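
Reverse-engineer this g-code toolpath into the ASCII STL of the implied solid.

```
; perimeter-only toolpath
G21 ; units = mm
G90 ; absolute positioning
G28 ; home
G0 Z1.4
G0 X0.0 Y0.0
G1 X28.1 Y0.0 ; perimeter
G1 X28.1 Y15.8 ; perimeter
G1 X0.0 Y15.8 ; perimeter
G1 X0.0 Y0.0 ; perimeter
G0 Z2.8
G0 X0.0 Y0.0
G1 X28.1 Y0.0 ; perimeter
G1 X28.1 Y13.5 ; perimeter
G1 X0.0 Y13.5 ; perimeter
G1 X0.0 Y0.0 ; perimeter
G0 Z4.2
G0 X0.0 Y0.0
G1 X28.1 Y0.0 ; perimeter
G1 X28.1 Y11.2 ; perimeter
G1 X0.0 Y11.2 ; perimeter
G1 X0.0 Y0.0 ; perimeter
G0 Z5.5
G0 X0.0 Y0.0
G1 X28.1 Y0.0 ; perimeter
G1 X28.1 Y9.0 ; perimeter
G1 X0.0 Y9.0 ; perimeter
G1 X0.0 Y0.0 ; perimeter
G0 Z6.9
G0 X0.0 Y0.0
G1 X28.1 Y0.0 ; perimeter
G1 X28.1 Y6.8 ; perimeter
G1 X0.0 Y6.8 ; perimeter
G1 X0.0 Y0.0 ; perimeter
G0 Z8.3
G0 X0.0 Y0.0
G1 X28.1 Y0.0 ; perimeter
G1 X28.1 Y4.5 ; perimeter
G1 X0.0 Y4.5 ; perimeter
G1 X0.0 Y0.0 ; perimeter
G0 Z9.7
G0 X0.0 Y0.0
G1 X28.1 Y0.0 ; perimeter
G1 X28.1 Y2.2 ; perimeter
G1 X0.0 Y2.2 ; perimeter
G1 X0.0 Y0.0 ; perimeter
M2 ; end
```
solid part
  facet normal 0.0000 0.0000 -1.0000
    outer loop
      vertex 28.1 18.0 0.0
      vertex 28.1 0.0 0.0
      vertex 0.0 0.0 0.0
    endloop
  endfacet
  facet normal 0.0000 0.0000 -1.0000
    outer loop
      vertex 0.0 18.0 0.0
      vertex 28.1 18.0 0.0
      vertex 0.0 0.0 0.0
    endloop
  endfacet
  facet normal 0.0000 -1.0000 0.0000
    outer loop
      vertex 0.0 0.0 0.0
      vertex 28.1 0.0 0.0
      vertex 28.1 0.0 11.1
    endloop
  endfacet
  facet normal 0.0000 -1.0000 0.0000
    outer loop
      vertex 0.0 0.0 0.0
      vertex 28.1 0.0 11.1
      vertex 0.0 0.0 11.1
    endloop
  endfacet
  facet normal 0.0000 0.5249 0.8512
    outer loop
      vertex 0.0 0.0 11.1
      vertex 28.1 0.0 11.1
      vertex 28.1 18.0 0.0
    endloop
  endfacet
  facet normal 0.0000 0.5249 0.8512
    outer loop
      vertex 0.0 0.0 11.1
      vertex 28.1 18.0 0.0
      vertex 0.0 18.0 0.0
    endloop
  endfacet
  facet normal -1.0000 0.0000 0.0000
    outer loop
      vertex 0.0 0.0 11.1
      vertex 0.0 18.0 0.0
      vertex 0.0 0.0 0.0
    endloop
  endfacet
  facet normal 1.0000 0.0000 0.0000
    outer loop
      vertex 28.1 0.0 0.0
      vertex 28.1 18.0 0.0
      vertex 28.1 0.0 11.1
    endloop
  endfacet
endsolid part

The G0 Z moves step by Δz≈1.4 mm. The G1 loops shrink linearly with z, so the solid tapers from its base footprint up to z≈11.1. Closing with a flat bottom cap and the tapered top and triangulating gives 8 facets — a wedge (ramp): 28.1 × 18 mm base, rising to 11.1 mm along the y=0 edge and sloping linearly to z=0 at y=18.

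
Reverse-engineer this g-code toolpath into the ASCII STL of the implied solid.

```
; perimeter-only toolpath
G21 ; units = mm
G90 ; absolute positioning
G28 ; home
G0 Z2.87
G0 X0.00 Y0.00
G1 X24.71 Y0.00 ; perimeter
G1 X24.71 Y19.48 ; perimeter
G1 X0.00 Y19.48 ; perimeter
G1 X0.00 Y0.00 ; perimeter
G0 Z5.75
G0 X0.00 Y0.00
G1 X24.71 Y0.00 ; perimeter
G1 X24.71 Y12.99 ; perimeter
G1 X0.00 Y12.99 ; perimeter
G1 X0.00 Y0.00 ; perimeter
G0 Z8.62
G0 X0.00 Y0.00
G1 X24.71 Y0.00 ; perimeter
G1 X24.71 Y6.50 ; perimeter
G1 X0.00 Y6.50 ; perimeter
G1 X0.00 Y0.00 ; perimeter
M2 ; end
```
solid part
  facet normal 0.0000 0.0000 -1.0000
    outer loop
      vertex 24.71 25.98 0.00
      vertex 24.71 0.00 0.00
      vertex 0.00 0.00 0.00
    endloop
  endfacet
  facet normal 0.0000 0.0000 -1.0000
    outer loop
      vertex 0.00 25.98 0.00
      vertex 24.71 25.98 0.00
      vertex 0.00 0.00 0.00
    endloop
  endfacet
  facet normal 0.0000 -1.0000 0.0000
    outer loop
      vertex 0.00 0.00 0.00
      vertex 24.71 0.00 0.00
      vertex 24.71 0.00 11.49
    endloop
  endfacet
  facet normal 0.0000 -1.0000 0.0000
    outer loop
      vertex 0.00 0.00 0.00
      vertex 24.71 0.00 11.49
      vertex 0.00 0.00 11.49
    endloop
  endfacet
  facet normal 0.0000 0.4045 0.9146
    outer loop
      vertex 0.00 0.00 11.49
      vertex 24.71 0.00 11.49
      vertex 24.71 25.98 0.00
    endloop
  endfacet
  facet normal 0.0000 0.4045 0.9146
    outer loop
      vertex 0.00 0.00 11.49
      vertex 24.71 25.98 0.00
      vertex 0.00 25.98 0.00
    endloop
  endfacet
  facet normal -1.0000 0.0000 0.0000
    outer loop
      vertex 0.00 0.00 11.49
      vertex 0.00 25.98 0.00
      vertex 0.00 0.00 0.00
    endloop
  endfacet
  facet normal 1.0000 0.0000 0.0000
    outer loop
      vertex 24.71 0.00 0.00
      vertex 24.71 25.98 0.00
      vertex 24.71 0.00 11.49
    endloop
  endfacet
endsolid part

The G0 Z moves step by Δz≈2.87 mm. The G1 loops shrink linearly with z, so the solid tapers from its base footprint up to z≈11.5. Closing with a flat bottom cap and the tapered top and triangulating gives 8 facets — a wedge (ramp): 24.7 × 26 mm base, rising to 11.5 mm along the y=0 edge and sloping linearly to z=0 at y=26.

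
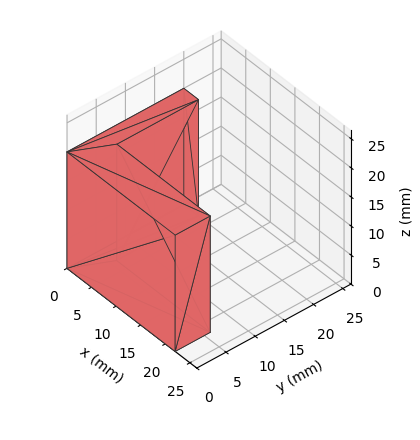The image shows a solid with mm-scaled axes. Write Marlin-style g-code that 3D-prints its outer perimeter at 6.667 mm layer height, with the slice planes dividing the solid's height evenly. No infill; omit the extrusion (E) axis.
Reading the render: the shape is an L-shaped prism: outer 22 × 20 mm, arm thicknesses ≈ 6 mm (horizontal) and 3 mm (vertical), extruded 20 mm in z (dimensions read to the nearest mm from the axis ticks). For the g-code, the solid's height is divided into equal slices at the stated Δz and each level perimeter traced with G1 moves after a G0 lift.

; perimeter-only toolpath
G21 ; units = mm
G90 ; absolute positioning
G28 ; home
; layer 1
G0 Z6.667
G0 X0.000 Y0.000
G1 X22.000 Y0.000
G1 X22.000 Y6.000
G1 X3.000 Y6.000
G1 X3.000 Y20.000
G1 X0.000 Y20.000
G1 X0.000 Y0.000
; layer 2
G0 Z13.333
G0 X0.000 Y0.000
G1 X22.000 Y0.000
G1 X22.000 Y6.000
G1 X3.000 Y6.000
G1 X3.000 Y20.000
G1 X0.000 Y20.000
G1 X0.000 Y0.000
; layer 3
G0 Z20.000
G0 X0.000 Y0.000
G1 X22.000 Y0.000
G1 X22.000 Y6.000
G1 X3.000 Y6.000
G1 X3.000 Y20.000
G1 X0.000 Y20.000
G1 X0.000 Y0.000
M2 ; end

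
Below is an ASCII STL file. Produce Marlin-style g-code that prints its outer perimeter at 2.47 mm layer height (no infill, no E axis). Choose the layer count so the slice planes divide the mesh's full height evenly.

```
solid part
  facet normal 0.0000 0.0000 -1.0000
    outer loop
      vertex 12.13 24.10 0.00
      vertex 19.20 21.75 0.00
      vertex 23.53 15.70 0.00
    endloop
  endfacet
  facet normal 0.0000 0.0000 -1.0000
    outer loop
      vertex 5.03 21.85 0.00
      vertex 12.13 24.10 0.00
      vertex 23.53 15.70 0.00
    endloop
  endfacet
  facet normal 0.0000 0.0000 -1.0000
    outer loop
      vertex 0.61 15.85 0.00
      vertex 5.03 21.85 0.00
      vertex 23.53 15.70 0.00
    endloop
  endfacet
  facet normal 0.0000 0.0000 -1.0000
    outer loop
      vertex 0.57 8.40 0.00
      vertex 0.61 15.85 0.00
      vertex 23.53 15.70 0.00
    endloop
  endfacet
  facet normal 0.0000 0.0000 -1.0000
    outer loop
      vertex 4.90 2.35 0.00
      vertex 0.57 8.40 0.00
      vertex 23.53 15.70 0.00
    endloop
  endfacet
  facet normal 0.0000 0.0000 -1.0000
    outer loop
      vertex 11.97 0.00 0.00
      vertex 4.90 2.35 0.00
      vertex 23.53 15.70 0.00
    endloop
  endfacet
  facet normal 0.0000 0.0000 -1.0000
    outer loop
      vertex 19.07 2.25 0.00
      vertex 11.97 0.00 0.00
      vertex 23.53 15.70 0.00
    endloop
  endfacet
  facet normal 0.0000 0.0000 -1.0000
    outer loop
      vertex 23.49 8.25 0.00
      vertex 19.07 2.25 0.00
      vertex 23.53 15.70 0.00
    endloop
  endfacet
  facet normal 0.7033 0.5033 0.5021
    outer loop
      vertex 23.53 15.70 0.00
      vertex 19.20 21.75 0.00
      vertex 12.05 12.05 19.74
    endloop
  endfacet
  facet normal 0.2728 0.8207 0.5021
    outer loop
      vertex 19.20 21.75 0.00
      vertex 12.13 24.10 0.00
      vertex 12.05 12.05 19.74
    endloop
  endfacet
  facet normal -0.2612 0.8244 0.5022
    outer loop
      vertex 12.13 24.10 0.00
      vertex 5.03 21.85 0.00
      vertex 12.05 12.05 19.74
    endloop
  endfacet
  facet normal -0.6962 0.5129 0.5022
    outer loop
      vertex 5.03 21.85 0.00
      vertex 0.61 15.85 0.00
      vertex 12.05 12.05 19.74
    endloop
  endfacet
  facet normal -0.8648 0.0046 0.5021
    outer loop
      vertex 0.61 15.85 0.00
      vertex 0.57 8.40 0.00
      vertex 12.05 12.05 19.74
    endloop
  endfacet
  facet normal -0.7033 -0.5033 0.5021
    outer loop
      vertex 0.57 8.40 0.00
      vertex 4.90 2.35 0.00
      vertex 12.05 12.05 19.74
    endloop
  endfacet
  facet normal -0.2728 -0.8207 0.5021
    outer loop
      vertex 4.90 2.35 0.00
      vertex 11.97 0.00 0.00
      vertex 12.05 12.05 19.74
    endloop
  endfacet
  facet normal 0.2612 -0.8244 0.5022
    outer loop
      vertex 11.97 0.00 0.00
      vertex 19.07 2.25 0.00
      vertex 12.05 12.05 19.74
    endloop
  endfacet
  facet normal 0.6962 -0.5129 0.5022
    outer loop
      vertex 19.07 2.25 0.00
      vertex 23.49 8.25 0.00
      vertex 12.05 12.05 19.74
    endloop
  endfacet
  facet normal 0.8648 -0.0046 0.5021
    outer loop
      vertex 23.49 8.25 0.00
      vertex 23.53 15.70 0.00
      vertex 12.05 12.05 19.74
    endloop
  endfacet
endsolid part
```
; perimeter-only toolpath
G21 ; units = mm
G90 ; absolute positioning
G28 ; home
; layer 1
G0 Z2.47
G0 X22.10 Y15.24
G1 X18.31 Y20.54
G1 X12.12 Y22.59
G1 X5.91 Y20.63
G1 X2.04 Y15.38
G1 X2.00 Y8.86
G1 X5.79 Y3.56
G1 X11.98 Y1.51
G1 X18.19 Y3.48
G1 X22.06 Y8.72
G1 X22.10 Y15.24
; layer 2
G0 Z4.93
G0 X20.66 Y14.79
G1 X17.41 Y19.32
G1 X12.11 Y21.09
G1 X6.79 Y19.40
G1 X3.47 Y14.90
G1 X3.44 Y9.31
G1 X6.69 Y4.78
G1 X11.99 Y3.01
G1 X17.32 Y4.70
G1 X20.63 Y9.20
G1 X20.66 Y14.79
; layer 3
G0 Z7.40
G0 X19.23 Y14.33
G1 X16.52 Y18.11
G1 X12.10 Y19.58
G1 X7.66 Y18.18
G1 X4.90 Y14.43
G1 X4.88 Y9.77
G1 X7.58 Y5.99
G1 X12.00 Y4.52
G1 X16.44 Y5.93
G1 X19.20 Y9.68
G1 X19.23 Y14.33
; layer 4
G0 Z9.87
G0 X17.79 Y13.88
G1 X15.62 Y16.90
G1 X12.09 Y18.08
G1 X8.54 Y16.95
G1 X6.33 Y13.95
G1 X6.31 Y10.23
G1 X8.48 Y7.20
G1 X12.01 Y6.03
G1 X15.56 Y7.15
G1 X17.77 Y10.15
G1 X17.79 Y13.88
; layer 5
G0 Z12.34
G0 X16.36 Y13.42
G1 X14.73 Y15.69
G1 X12.08 Y16.57
G1 X9.42 Y15.73
G1 X7.76 Y13.47
G1 X7.75 Y10.68
G1 X9.37 Y8.41
G1 X12.02 Y7.53
G1 X14.68 Y8.38
G1 X16.34 Y10.62
G1 X16.36 Y13.42
; layer 6
G0 Z14.80
G0 X14.92 Y12.96
G1 X13.84 Y14.48
G1 X12.07 Y15.06
G1 X10.30 Y14.50
G1 X9.19 Y13.00
G1 X9.18 Y11.14
G1 X10.26 Y9.63
G1 X12.03 Y9.04
G1 X13.81 Y9.60
G1 X14.91 Y11.10
G1 X14.92 Y12.96
; layer 7
G0 Z17.27
G0 X13.49 Y12.51
G1 X12.94 Y13.26
G1 X12.06 Y13.56
G1 X11.17 Y13.28
G1 X10.62 Y12.53
G1 X10.62 Y11.59
G1 X11.16 Y10.84
G1 X12.04 Y10.54
G1 X12.93 Y10.82
G1 X13.48 Y11.57
G1 X13.49 Y12.51
M2 ; end

The solid is a regular 10-sided pyramid, base circumscribed radius ≈ 12.1 mm, apex at z ≈ 19.7 mm. Slicing at Δz = 2.47 mm — 8 equal slices spanning the solid's height, so layer i sits at z = i·h/8 — gives 7 non-empty perimeters. Each is a 10-segment closed polygon; G0 lifts to the layer z and rapids to the start vertex, then G1 traces the edges. The cross-section shrinks linearly with z (the slice at the apex is degenerate and omitted).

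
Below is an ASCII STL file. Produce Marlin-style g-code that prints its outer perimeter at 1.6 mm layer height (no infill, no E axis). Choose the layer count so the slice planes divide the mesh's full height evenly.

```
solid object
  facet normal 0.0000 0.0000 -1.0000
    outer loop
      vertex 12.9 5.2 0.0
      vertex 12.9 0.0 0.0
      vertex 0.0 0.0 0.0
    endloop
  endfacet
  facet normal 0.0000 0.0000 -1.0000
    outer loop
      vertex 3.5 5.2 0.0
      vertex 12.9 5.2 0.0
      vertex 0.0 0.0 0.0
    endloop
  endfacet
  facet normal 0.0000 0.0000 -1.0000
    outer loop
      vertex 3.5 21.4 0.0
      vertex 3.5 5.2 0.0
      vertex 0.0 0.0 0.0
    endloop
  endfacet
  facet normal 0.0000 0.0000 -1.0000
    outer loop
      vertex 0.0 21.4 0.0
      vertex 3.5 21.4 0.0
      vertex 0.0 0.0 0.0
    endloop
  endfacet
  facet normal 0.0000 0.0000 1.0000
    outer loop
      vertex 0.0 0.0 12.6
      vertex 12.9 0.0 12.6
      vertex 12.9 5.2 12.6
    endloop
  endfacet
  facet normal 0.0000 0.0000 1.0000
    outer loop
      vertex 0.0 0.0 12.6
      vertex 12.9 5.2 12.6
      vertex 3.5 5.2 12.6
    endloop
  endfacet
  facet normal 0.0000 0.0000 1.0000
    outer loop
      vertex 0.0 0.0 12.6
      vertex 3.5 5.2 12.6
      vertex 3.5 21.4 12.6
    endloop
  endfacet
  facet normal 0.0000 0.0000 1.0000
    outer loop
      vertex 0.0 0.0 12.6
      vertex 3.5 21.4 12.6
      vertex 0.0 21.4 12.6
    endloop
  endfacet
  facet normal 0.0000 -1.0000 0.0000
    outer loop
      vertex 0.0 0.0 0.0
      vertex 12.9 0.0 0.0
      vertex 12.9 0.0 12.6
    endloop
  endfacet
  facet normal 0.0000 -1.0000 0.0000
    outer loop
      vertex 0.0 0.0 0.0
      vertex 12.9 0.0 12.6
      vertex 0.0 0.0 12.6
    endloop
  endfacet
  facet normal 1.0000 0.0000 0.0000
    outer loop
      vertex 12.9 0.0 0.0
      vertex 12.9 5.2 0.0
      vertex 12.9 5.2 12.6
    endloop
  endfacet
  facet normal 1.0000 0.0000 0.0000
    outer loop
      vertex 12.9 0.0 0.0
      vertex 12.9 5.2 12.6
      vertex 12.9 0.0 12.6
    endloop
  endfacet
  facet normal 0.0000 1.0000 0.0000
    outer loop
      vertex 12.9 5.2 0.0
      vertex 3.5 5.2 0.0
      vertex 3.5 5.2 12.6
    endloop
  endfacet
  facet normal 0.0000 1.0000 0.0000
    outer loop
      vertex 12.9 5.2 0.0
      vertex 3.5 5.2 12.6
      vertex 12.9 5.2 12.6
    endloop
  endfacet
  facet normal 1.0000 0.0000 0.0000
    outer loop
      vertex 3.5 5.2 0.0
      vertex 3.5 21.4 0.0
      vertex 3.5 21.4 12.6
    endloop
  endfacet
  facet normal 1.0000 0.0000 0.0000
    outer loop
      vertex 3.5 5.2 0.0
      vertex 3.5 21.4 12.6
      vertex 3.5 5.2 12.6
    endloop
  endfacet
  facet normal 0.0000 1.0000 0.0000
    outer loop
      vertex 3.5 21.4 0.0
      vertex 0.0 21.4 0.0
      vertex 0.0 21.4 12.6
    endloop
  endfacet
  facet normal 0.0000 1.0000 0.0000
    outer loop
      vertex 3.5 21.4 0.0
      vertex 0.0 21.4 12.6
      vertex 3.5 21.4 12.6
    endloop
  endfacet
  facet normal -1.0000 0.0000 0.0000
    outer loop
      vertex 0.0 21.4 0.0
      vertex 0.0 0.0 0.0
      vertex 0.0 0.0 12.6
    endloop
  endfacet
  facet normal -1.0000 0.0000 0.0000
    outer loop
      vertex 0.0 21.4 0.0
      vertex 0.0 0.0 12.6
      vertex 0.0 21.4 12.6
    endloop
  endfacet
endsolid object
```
; perimeter-only toolpath
G21 ; units = mm
G90 ; absolute positioning
G28 ; home
; layer 1
G0 Z1.6
G0 X0.0 Y0.0
G1 X12.9 Y0.0
G1 X12.9 Y5.2
G1 X3.5 Y5.2
G1 X3.5 Y21.4
G1 X0.0 Y21.4
G1 X0.0 Y0.0
; layer 2
G0 Z3.1
G0 X0.0 Y0.0
G1 X12.9 Y0.0
G1 X12.9 Y5.2
G1 X3.5 Y5.2
G1 X3.5 Y21.4
G1 X0.0 Y21.4
G1 X0.0 Y0.0
; layer 3
G0 Z4.7
G0 X0.0 Y0.0
G1 X12.9 Y0.0
G1 X12.9 Y5.2
G1 X3.5 Y5.2
G1 X3.5 Y21.4
G1 X0.0 Y21.4
G1 X0.0 Y0.0
; layer 4
G0 Z6.3
G0 X0.0 Y0.0
G1 X12.9 Y0.0
G1 X12.9 Y5.2
G1 X3.5 Y5.2
G1 X3.5 Y21.4
G1 X0.0 Y21.4
G1 X0.0 Y0.0
; layer 5
G0 Z7.9
G0 X0.0 Y0.0
G1 X12.9 Y0.0
G1 X12.9 Y5.2
G1 X3.5 Y5.2
G1 X3.5 Y21.4
G1 X0.0 Y21.4
G1 X0.0 Y0.0
; layer 6
G0 Z9.4
G0 X0.0 Y0.0
G1 X12.9 Y0.0
G1 X12.9 Y5.2
G1 X3.5 Y5.2
G1 X3.5 Y21.4
G1 X0.0 Y21.4
G1 X0.0 Y0.0
; layer 7
G0 Z11.0
G0 X0.0 Y0.0
G1 X12.9 Y0.0
G1 X12.9 Y5.2
G1 X3.5 Y5.2
G1 X3.5 Y21.4
G1 X0.0 Y21.4
G1 X0.0 Y0.0
; layer 8
G0 Z12.6
G0 X0.0 Y0.0
G1 X12.9 Y0.0
G1 X12.9 Y5.2
G1 X3.5 Y5.2
G1 X3.5 Y21.4
G1 X0.0 Y21.4
G1 X0.0 Y0.0
M2 ; end

The solid is an L-shaped prism: outer 12.9 × 21.4 mm, arm thicknesses ≈ 5.2 mm (horizontal) and 3.5 mm (vertical), extruded 12.6 mm in z. Slicing at Δz = 1.6 mm — 8 equal slices spanning the solid's height, so layer i sits at z = i·h/8 — gives 8 non-empty perimeters. Each is a 6-segment closed polygon; G0 lifts to the layer z and rapids to the start vertex, then G1 traces the edges.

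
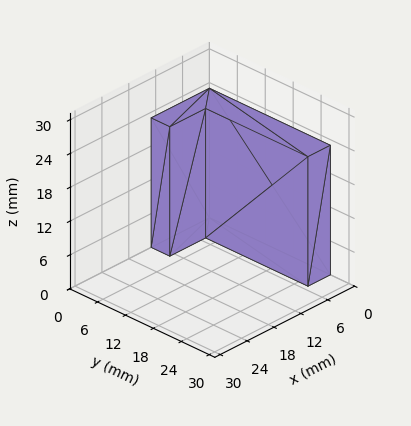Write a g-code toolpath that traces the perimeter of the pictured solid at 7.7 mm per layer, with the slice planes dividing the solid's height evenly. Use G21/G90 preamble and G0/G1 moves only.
Reading the render: the shape is an L-shaped prism: outer 13 × 26 mm, arm thicknesses ≈ 4 mm (horizontal) and 5 mm (vertical), extruded 23 mm in z (dimensions read to the nearest mm from the axis ticks). For the g-code, the solid's height is divided into equal slices at the stated Δz and each level perimeter traced with G1 moves after a G0 lift.

; perimeter-only toolpath
G21 ; units = mm
G90 ; absolute positioning
G28 ; home
; layer 1
G0 Z7.7
G0 X0.0 Y0.0
G1 X13.0 Y0.0
G1 X13.0 Y4.0
G1 X5.0 Y4.0
G1 X5.0 Y26.0
G1 X0.0 Y26.0
G1 X0.0 Y0.0
; layer 2
G0 Z15.3
G0 X0.0 Y0.0
G1 X13.0 Y0.0
G1 X13.0 Y4.0
G1 X5.0 Y4.0
G1 X5.0 Y26.0
G1 X0.0 Y26.0
G1 X0.0 Y0.0
; layer 3
G0 Z23.0
G0 X0.0 Y0.0
G1 X13.0 Y0.0
G1 X13.0 Y4.0
G1 X5.0 Y4.0
G1 X5.0 Y26.0
G1 X0.0 Y26.0
G1 X0.0 Y0.0
M2 ; end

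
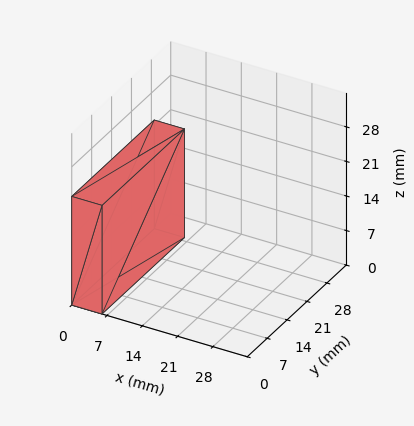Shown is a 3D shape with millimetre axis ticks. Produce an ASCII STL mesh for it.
Reading the render: the shape is a rectangular box, roughly 6 × 29 mm footprint and 22 mm tall (dimensions read to the nearest mm from the axis ticks). For the STL, each face is triangulated and given an outward normal.

solid part
  facet normal 0.0000 0.0000 -1.0000
    outer loop
      vertex 6.000 29.000 0.000
      vertex 6.000 0.000 0.000
      vertex 0.000 0.000 0.000
    endloop
  endfacet
  facet normal 0.0000 0.0000 -1.0000
    outer loop
      vertex 0.000 29.000 0.000
      vertex 6.000 29.000 0.000
      vertex 0.000 0.000 0.000
    endloop
  endfacet
  facet normal 0.0000 0.0000 1.0000
    outer loop
      vertex 0.000 0.000 22.000
      vertex 6.000 0.000 22.000
      vertex 6.000 29.000 22.000
    endloop
  endfacet
  facet normal 0.0000 0.0000 1.0000
    outer loop
      vertex 0.000 0.000 22.000
      vertex 6.000 29.000 22.000
      vertex 0.000 29.000 22.000
    endloop
  endfacet
  facet normal 0.0000 -1.0000 0.0000
    outer loop
      vertex 0.000 0.000 0.000
      vertex 6.000 0.000 0.000
      vertex 6.000 0.000 22.000
    endloop
  endfacet
  facet normal 0.0000 -1.0000 0.0000
    outer loop
      vertex 0.000 0.000 0.000
      vertex 6.000 0.000 22.000
      vertex 0.000 0.000 22.000
    endloop
  endfacet
  facet normal 0.0000 1.0000 0.0000
    outer loop
      vertex 6.000 29.000 22.000
      vertex 6.000 29.000 0.000
      vertex 0.000 29.000 0.000
    endloop
  endfacet
  facet normal 0.0000 1.0000 0.0000
    outer loop
      vertex 0.000 29.000 22.000
      vertex 6.000 29.000 22.000
      vertex 0.000 29.000 0.000
    endloop
  endfacet
  facet normal -1.0000 0.0000 0.0000
    outer loop
      vertex 0.000 29.000 22.000
      vertex 0.000 29.000 0.000
      vertex 0.000 0.000 0.000
    endloop
  endfacet
  facet normal -1.0000 0.0000 0.0000
    outer loop
      vertex 0.000 0.000 22.000
      vertex 0.000 29.000 22.000
      vertex 0.000 0.000 0.000
    endloop
  endfacet
  facet normal 1.0000 0.0000 0.0000
    outer loop
      vertex 6.000 0.000 0.000
      vertex 6.000 29.000 0.000
      vertex 6.000 29.000 22.000
    endloop
  endfacet
  facet normal 1.0000 0.0000 0.0000
    outer loop
      vertex 6.000 0.000 0.000
      vertex 6.000 29.000 22.000
      vertex 6.000 0.000 22.000
    endloop
  endfacet
endsolid part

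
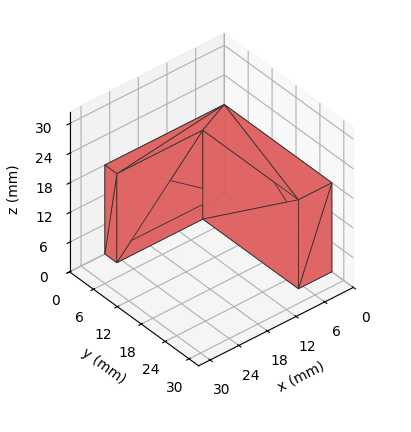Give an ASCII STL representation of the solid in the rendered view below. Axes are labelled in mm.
Reading the render: the shape is an L-shaped prism: outer 25 × 27 mm, arm thicknesses ≈ 3 mm (horizontal) and 7 mm (vertical), extruded 18 mm in z (dimensions read to the nearest mm from the axis ticks). For the STL, each face is triangulated and given an outward normal.

solid part
  facet normal 0.0000 0.0000 -1.0000
    outer loop
      vertex 25.0 3.0 0.0
      vertex 25.0 0.0 0.0
      vertex 0.0 0.0 0.0
    endloop
  endfacet
  facet normal 0.0000 0.0000 -1.0000
    outer loop
      vertex 7.0 3.0 0.0
      vertex 25.0 3.0 0.0
      vertex 0.0 0.0 0.0
    endloop
  endfacet
  facet normal 0.0000 0.0000 -1.0000
    outer loop
      vertex 7.0 27.0 0.0
      vertex 7.0 3.0 0.0
      vertex 0.0 0.0 0.0
    endloop
  endfacet
  facet normal 0.0000 0.0000 -1.0000
    outer loop
      vertex 0.0 27.0 0.0
      vertex 7.0 27.0 0.0
      vertex 0.0 0.0 0.0
    endloop
  endfacet
  facet normal 0.0000 0.0000 1.0000
    outer loop
      vertex 0.0 0.0 18.0
      vertex 25.0 0.0 18.0
      vertex 25.0 3.0 18.0
    endloop
  endfacet
  facet normal 0.0000 0.0000 1.0000
    outer loop
      vertex 0.0 0.0 18.0
      vertex 25.0 3.0 18.0
      vertex 7.0 3.0 18.0
    endloop
  endfacet
  facet normal 0.0000 0.0000 1.0000
    outer loop
      vertex 0.0 0.0 18.0
      vertex 7.0 3.0 18.0
      vertex 7.0 27.0 18.0
    endloop
  endfacet
  facet normal 0.0000 0.0000 1.0000
    outer loop
      vertex 0.0 0.0 18.0
      vertex 7.0 27.0 18.0
      vertex 0.0 27.0 18.0
    endloop
  endfacet
  facet normal 0.0000 -1.0000 0.0000
    outer loop
      vertex 0.0 0.0 0.0
      vertex 25.0 0.0 0.0
      vertex 25.0 0.0 18.0
    endloop
  endfacet
  facet normal 0.0000 -1.0000 0.0000
    outer loop
      vertex 0.0 0.0 0.0
      vertex 25.0 0.0 18.0
      vertex 0.0 0.0 18.0
    endloop
  endfacet
  facet normal 1.0000 0.0000 0.0000
    outer loop
      vertex 25.0 0.0 0.0
      vertex 25.0 3.0 0.0
      vertex 25.0 3.0 18.0
    endloop
  endfacet
  facet normal 1.0000 0.0000 0.0000
    outer loop
      vertex 25.0 0.0 0.0
      vertex 25.0 3.0 18.0
      vertex 25.0 0.0 18.0
    endloop
  endfacet
  facet normal 0.0000 1.0000 0.0000
    outer loop
      vertex 25.0 3.0 0.0
      vertex 7.0 3.0 0.0
      vertex 7.0 3.0 18.0
    endloop
  endfacet
  facet normal 0.0000 1.0000 0.0000
    outer loop
      vertex 25.0 3.0 0.0
      vertex 7.0 3.0 18.0
      vertex 25.0 3.0 18.0
    endloop
  endfacet
  facet normal 1.0000 0.0000 0.0000
    outer loop
      vertex 7.0 3.0 0.0
      vertex 7.0 27.0 0.0
      vertex 7.0 27.0 18.0
    endloop
  endfacet
  facet normal 1.0000 0.0000 0.0000
    outer loop
      vertex 7.0 3.0 0.0
      vertex 7.0 27.0 18.0
      vertex 7.0 3.0 18.0
    endloop
  endfacet
  facet normal 0.0000 1.0000 0.0000
    outer loop
      vertex 7.0 27.0 0.0
      vertex 0.0 27.0 0.0
      vertex 0.0 27.0 18.0
    endloop
  endfacet
  facet normal 0.0000 1.0000 0.0000
    outer loop
      vertex 7.0 27.0 0.0
      vertex 0.0 27.0 18.0
      vertex 7.0 27.0 18.0
    endloop
  endfacet
  facet normal -1.0000 0.0000 0.0000
    outer loop
      vertex 0.0 27.0 0.0
      vertex 0.0 0.0 0.0
      vertex 0.0 0.0 18.0
    endloop
  endfacet
  facet normal -1.0000 0.0000 0.0000
    outer loop
      vertex 0.0 27.0 0.0
      vertex 0.0 0.0 18.0
      vertex 0.0 27.0 18.0
    endloop
  endfacet
endsolid part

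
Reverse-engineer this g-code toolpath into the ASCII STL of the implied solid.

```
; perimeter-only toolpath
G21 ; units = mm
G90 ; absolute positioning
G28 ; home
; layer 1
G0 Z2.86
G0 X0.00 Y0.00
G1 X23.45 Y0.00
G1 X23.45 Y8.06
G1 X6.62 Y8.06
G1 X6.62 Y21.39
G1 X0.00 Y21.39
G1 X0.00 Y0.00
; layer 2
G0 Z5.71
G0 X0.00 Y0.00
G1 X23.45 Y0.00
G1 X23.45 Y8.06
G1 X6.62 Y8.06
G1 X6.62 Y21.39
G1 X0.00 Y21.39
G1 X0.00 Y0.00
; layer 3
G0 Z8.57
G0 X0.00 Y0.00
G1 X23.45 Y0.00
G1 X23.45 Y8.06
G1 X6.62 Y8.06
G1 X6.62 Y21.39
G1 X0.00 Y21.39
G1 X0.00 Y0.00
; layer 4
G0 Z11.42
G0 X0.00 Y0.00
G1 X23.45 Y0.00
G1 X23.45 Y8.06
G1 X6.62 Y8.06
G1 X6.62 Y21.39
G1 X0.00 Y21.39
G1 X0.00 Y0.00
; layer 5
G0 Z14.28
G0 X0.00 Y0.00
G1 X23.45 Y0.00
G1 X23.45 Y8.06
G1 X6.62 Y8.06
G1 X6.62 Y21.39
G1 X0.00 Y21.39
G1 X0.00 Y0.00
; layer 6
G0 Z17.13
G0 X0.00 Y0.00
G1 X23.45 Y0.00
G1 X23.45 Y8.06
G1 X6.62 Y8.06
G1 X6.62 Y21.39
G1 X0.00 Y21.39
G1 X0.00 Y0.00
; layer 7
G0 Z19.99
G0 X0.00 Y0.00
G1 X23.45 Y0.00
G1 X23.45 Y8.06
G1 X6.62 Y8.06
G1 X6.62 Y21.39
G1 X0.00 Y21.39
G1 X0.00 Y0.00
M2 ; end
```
solid part
  facet normal 0.0000 0.0000 -1.0000
    outer loop
      vertex 23.45 8.06 0.00
      vertex 23.45 0.00 0.00
      vertex 0.00 0.00 0.00
    endloop
  endfacet
  facet normal 0.0000 0.0000 -1.0000
    outer loop
      vertex 6.62 8.06 0.00
      vertex 23.45 8.06 0.00
      vertex 0.00 0.00 0.00
    endloop
  endfacet
  facet normal 0.0000 0.0000 -1.0000
    outer loop
      vertex 6.62 21.39 0.00
      vertex 6.62 8.06 0.00
      vertex 0.00 0.00 0.00
    endloop
  endfacet
  facet normal 0.0000 0.0000 -1.0000
    outer loop
      vertex 0.00 21.39 0.00
      vertex 6.62 21.39 0.00
      vertex 0.00 0.00 0.00
    endloop
  endfacet
  facet normal 0.0000 0.0000 1.0000
    outer loop
      vertex 0.00 0.00 19.99
      vertex 23.45 0.00 19.99
      vertex 23.45 8.06 19.99
    endloop
  endfacet
  facet normal 0.0000 0.0000 1.0000
    outer loop
      vertex 0.00 0.00 19.99
      vertex 23.45 8.06 19.99
      vertex 6.62 8.06 19.99
    endloop
  endfacet
  facet normal 0.0000 0.0000 1.0000
    outer loop
      vertex 0.00 0.00 19.99
      vertex 6.62 8.06 19.99
      vertex 6.62 21.39 19.99
    endloop
  endfacet
  facet normal 0.0000 0.0000 1.0000
    outer loop
      vertex 0.00 0.00 19.99
      vertex 6.62 21.39 19.99
      vertex 0.00 21.39 19.99
    endloop
  endfacet
  facet normal 0.0000 -1.0000 0.0000
    outer loop
      vertex 0.00 0.00 0.00
      vertex 23.45 0.00 0.00
      vertex 23.45 0.00 19.99
    endloop
  endfacet
  facet normal 0.0000 -1.0000 0.0000
    outer loop
      vertex 0.00 0.00 0.00
      vertex 23.45 0.00 19.99
      vertex 0.00 0.00 19.99
    endloop
  endfacet
  facet normal 1.0000 0.0000 0.0000
    outer loop
      vertex 23.45 0.00 0.00
      vertex 23.45 8.06 0.00
      vertex 23.45 8.06 19.99
    endloop
  endfacet
  facet normal 1.0000 0.0000 0.0000
    outer loop
      vertex 23.45 0.00 0.00
      vertex 23.45 8.06 19.99
      vertex 23.45 0.00 19.99
    endloop
  endfacet
  facet normal 0.0000 1.0000 0.0000
    outer loop
      vertex 23.45 8.06 0.00
      vertex 6.62 8.06 0.00
      vertex 6.62 8.06 19.99
    endloop
  endfacet
  facet normal 0.0000 1.0000 0.0000
    outer loop
      vertex 23.45 8.06 0.00
      vertex 6.62 8.06 19.99
      vertex 23.45 8.06 19.99
    endloop
  endfacet
  facet normal 1.0000 0.0000 0.0000
    outer loop
      vertex 6.62 8.06 0.00
      vertex 6.62 21.39 0.00
      vertex 6.62 21.39 19.99
    endloop
  endfacet
  facet normal 1.0000 0.0000 0.0000
    outer loop
      vertex 6.62 8.06 0.00
      vertex 6.62 21.39 19.99
      vertex 6.62 8.06 19.99
    endloop
  endfacet
  facet normal 0.0000 1.0000 0.0000
    outer loop
      vertex 6.62 21.39 0.00
      vertex 0.00 21.39 0.00
      vertex 0.00 21.39 19.99
    endloop
  endfacet
  facet normal 0.0000 1.0000 0.0000
    outer loop
      vertex 6.62 21.39 0.00
      vertex 0.00 21.39 19.99
      vertex 6.62 21.39 19.99
    endloop
  endfacet
  facet normal -1.0000 0.0000 0.0000
    outer loop
      vertex 0.00 21.39 0.00
      vertex 0.00 0.00 0.00
      vertex 0.00 0.00 19.99
    endloop
  endfacet
  facet normal -1.0000 0.0000 0.0000
    outer loop
      vertex 0.00 21.39 0.00
      vertex 0.00 0.00 19.99
      vertex 0.00 21.39 19.99
    endloop
  endfacet
endsolid part

The G0 Z moves step by Δz≈2.86 mm. Every layer's G1 loop is the same polygon, so the solid is a straight extrusion of it from z=0 to z≈20. Closing with flat bottom and top caps and triangulating gives 20 facets — an L-shaped prism: outer 23.4 × 21.4 mm, arm thicknesses ≈ 8.06 mm (horizontal) and 6.62 mm (vertical), extruded 20 mm in z.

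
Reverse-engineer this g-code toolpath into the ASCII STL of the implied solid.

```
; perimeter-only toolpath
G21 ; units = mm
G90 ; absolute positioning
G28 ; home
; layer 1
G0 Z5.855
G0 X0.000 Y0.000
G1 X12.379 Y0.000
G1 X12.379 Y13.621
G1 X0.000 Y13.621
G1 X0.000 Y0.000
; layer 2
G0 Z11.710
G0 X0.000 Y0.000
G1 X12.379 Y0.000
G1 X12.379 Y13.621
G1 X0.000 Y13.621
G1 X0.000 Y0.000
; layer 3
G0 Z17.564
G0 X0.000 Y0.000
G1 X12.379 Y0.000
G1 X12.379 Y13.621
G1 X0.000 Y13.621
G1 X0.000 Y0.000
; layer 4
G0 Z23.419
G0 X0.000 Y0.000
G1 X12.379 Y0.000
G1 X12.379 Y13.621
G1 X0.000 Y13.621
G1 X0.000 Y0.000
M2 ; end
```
solid part
  facet normal 0.0000 0.0000 -1.0000
    outer loop
      vertex 12.379 13.621 0.000
      vertex 12.379 0.000 0.000
      vertex 0.000 0.000 0.000
    endloop
  endfacet
  facet normal 0.0000 0.0000 -1.0000
    outer loop
      vertex 0.000 13.621 0.000
      vertex 12.379 13.621 0.000
      vertex 0.000 0.000 0.000
    endloop
  endfacet
  facet normal 0.0000 0.0000 1.0000
    outer loop
      vertex 0.000 0.000 23.419
      vertex 12.379 0.000 23.419
      vertex 12.379 13.621 23.419
    endloop
  endfacet
  facet normal 0.0000 0.0000 1.0000
    outer loop
      vertex 0.000 0.000 23.419
      vertex 12.379 13.621 23.419
      vertex 0.000 13.621 23.419
    endloop
  endfacet
  facet normal 0.0000 -1.0000 0.0000
    outer loop
      vertex 0.000 0.000 0.000
      vertex 12.379 0.000 0.000
      vertex 12.379 0.000 23.419
    endloop
  endfacet
  facet normal 0.0000 -1.0000 0.0000
    outer loop
      vertex 0.000 0.000 0.000
      vertex 12.379 0.000 23.419
      vertex 0.000 0.000 23.419
    endloop
  endfacet
  facet normal 0.0000 1.0000 0.0000
    outer loop
      vertex 12.379 13.621 23.419
      vertex 12.379 13.621 0.000
      vertex 0.000 13.621 0.000
    endloop
  endfacet
  facet normal 0.0000 1.0000 0.0000
    outer loop
      vertex 0.000 13.621 23.419
      vertex 12.379 13.621 23.419
      vertex 0.000 13.621 0.000
    endloop
  endfacet
  facet normal -1.0000 0.0000 0.0000
    outer loop
      vertex 0.000 13.621 23.419
      vertex 0.000 13.621 0.000
      vertex 0.000 0.000 0.000
    endloop
  endfacet
  facet normal -1.0000 0.0000 0.0000
    outer loop
      vertex 0.000 0.000 23.419
      vertex 0.000 13.621 23.419
      vertex 0.000 0.000 0.000
    endloop
  endfacet
  facet normal 1.0000 0.0000 0.0000
    outer loop
      vertex 12.379 0.000 0.000
      vertex 12.379 13.621 0.000
      vertex 12.379 13.621 23.419
    endloop
  endfacet
  facet normal 1.0000 0.0000 0.0000
    outer loop
      vertex 12.379 0.000 0.000
      vertex 12.379 13.621 23.419
      vertex 12.379 0.000 23.419
    endloop
  endfacet
endsolid part

The G0 Z moves step by Δz≈5.855 mm. Every layer's G1 loop is the same polygon, so the solid is a straight extrusion of it from z=0 to z≈23.4. Closing with flat bottom and top caps and triangulating gives 12 facets — a rectangular box, roughly 12.4 × 13.6 mm footprint and 23.4 mm tall.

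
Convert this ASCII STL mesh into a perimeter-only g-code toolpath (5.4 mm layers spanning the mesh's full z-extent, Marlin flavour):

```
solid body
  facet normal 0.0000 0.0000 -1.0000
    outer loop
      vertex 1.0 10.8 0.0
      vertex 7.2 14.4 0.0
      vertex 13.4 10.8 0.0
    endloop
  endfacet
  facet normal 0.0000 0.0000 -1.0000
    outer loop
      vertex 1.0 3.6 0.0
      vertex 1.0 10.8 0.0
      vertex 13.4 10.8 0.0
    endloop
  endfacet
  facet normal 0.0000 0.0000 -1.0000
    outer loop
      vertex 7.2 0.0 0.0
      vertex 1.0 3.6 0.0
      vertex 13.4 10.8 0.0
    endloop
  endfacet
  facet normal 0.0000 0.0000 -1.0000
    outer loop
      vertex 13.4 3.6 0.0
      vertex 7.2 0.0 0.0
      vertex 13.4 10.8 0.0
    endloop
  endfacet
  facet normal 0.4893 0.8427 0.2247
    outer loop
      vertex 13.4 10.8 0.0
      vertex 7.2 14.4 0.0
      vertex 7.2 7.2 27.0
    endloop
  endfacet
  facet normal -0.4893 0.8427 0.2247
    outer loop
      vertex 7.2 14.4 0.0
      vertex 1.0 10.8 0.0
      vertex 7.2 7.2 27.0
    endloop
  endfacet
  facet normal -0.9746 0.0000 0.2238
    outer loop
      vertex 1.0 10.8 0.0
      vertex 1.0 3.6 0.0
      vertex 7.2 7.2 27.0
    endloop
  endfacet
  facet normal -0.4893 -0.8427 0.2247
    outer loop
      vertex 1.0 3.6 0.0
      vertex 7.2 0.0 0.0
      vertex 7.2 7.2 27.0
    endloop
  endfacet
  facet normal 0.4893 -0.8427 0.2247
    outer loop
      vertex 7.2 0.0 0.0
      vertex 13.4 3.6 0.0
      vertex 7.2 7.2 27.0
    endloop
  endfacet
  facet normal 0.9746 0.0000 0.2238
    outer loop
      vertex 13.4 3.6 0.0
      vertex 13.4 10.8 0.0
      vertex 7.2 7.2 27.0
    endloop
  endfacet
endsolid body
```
; perimeter-only toolpath
G21 ; units = mm
G90 ; absolute positioning
G28 ; home
; layer 1
G0 Z5.4
G0 X12.2 Y10.1
G1 X7.2 Y13.0
G1 X2.2 Y10.1
G1 X2.2 Y4.3
G1 X7.2 Y1.4
G1 X12.2 Y4.3
G1 X12.2 Y10.1
; layer 2
G0 Z10.8
G0 X10.9 Y9.4
G1 X7.2 Y11.5
G1 X3.5 Y9.4
G1 X3.5 Y5.0
G1 X7.2 Y2.9
G1 X10.9 Y5.0
G1 X10.9 Y9.4
; layer 3
G0 Z16.2
G0 X9.7 Y8.6
G1 X7.2 Y10.1
G1 X4.7 Y8.6
G1 X4.7 Y5.8
G1 X7.2 Y4.3
G1 X9.7 Y5.8
G1 X9.7 Y8.6
; layer 4
G0 Z21.6
G0 X8.4 Y7.9
G1 X7.2 Y8.6
G1 X6.0 Y7.9
G1 X6.0 Y6.5
G1 X7.2 Y5.8
G1 X8.4 Y6.5
G1 X8.4 Y7.9
M2 ; end

The solid is a regular 6-sided pyramid, base circumscribed radius ≈ 7.2 mm, apex at z ≈ 27 mm. Slicing at Δz = 5.4 mm — 5 equal slices spanning the solid's height, so layer i sits at z = i·h/5 — gives 4 non-empty perimeters. Each is a 6-segment closed polygon; G0 lifts to the layer z and rapids to the start vertex, then G1 traces the edges. The cross-section shrinks linearly with z (the slice at the apex is degenerate and omitted).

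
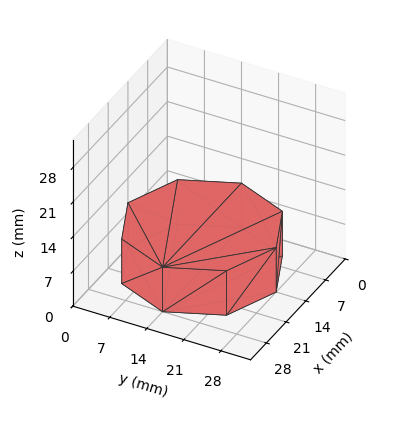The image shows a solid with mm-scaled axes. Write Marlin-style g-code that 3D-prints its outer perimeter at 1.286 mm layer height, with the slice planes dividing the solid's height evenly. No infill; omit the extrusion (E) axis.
Reading the render: the shape is a regular 8-sided prism (a cylinder approximated with 8 flat sides), circumscribed radius ≈ 14 mm, height ≈ 9 mm (dimensions read to the nearest mm from the axis ticks). For the g-code, the solid's height is divided into equal slices at the stated Δz and each level perimeter traced with G1 moves after a G0 lift.

; perimeter-only toolpath
G21 ; units = mm
G90 ; absolute positioning
G28 ; home
; layer 1
G0 Z1.286
G0 X28.000 Y14.000
G1 X23.899 Y23.899
G1 X14.000 Y28.000
G1 X4.101 Y23.899
G1 X0.000 Y14.000
G1 X4.101 Y4.101
G1 X14.000 Y0.000
G1 X23.899 Y4.101
G1 X28.000 Y14.000
; layer 2
G0 Z2.571
G0 X28.000 Y14.000
G1 X23.899 Y23.899
G1 X14.000 Y28.000
G1 X4.101 Y23.899
G1 X0.000 Y14.000
G1 X4.101 Y4.101
G1 X14.000 Y0.000
G1 X23.899 Y4.101
G1 X28.000 Y14.000
; layer 3
G0 Z3.857
G0 X28.000 Y14.000
G1 X23.899 Y23.899
G1 X14.000 Y28.000
G1 X4.101 Y23.899
G1 X0.000 Y14.000
G1 X4.101 Y4.101
G1 X14.000 Y0.000
G1 X23.899 Y4.101
G1 X28.000 Y14.000
; layer 4
G0 Z5.143
G0 X28.000 Y14.000
G1 X23.899 Y23.899
G1 X14.000 Y28.000
G1 X4.101 Y23.899
G1 X0.000 Y14.000
G1 X4.101 Y4.101
G1 X14.000 Y0.000
G1 X23.899 Y4.101
G1 X28.000 Y14.000
; layer 5
G0 Z6.429
G0 X28.000 Y14.000
G1 X23.899 Y23.899
G1 X14.000 Y28.000
G1 X4.101 Y23.899
G1 X0.000 Y14.000
G1 X4.101 Y4.101
G1 X14.000 Y0.000
G1 X23.899 Y4.101
G1 X28.000 Y14.000
; layer 6
G0 Z7.714
G0 X28.000 Y14.000
G1 X23.899 Y23.899
G1 X14.000 Y28.000
G1 X4.101 Y23.899
G1 X0.000 Y14.000
G1 X4.101 Y4.101
G1 X14.000 Y0.000
G1 X23.899 Y4.101
G1 X28.000 Y14.000
; layer 7
G0 Z9.000
G0 X28.000 Y14.000
G1 X23.899 Y23.899
G1 X14.000 Y28.000
G1 X4.101 Y23.899
G1 X0.000 Y14.000
G1 X4.101 Y4.101
G1 X14.000 Y0.000
G1 X23.899 Y4.101
G1 X28.000 Y14.000
M2 ; end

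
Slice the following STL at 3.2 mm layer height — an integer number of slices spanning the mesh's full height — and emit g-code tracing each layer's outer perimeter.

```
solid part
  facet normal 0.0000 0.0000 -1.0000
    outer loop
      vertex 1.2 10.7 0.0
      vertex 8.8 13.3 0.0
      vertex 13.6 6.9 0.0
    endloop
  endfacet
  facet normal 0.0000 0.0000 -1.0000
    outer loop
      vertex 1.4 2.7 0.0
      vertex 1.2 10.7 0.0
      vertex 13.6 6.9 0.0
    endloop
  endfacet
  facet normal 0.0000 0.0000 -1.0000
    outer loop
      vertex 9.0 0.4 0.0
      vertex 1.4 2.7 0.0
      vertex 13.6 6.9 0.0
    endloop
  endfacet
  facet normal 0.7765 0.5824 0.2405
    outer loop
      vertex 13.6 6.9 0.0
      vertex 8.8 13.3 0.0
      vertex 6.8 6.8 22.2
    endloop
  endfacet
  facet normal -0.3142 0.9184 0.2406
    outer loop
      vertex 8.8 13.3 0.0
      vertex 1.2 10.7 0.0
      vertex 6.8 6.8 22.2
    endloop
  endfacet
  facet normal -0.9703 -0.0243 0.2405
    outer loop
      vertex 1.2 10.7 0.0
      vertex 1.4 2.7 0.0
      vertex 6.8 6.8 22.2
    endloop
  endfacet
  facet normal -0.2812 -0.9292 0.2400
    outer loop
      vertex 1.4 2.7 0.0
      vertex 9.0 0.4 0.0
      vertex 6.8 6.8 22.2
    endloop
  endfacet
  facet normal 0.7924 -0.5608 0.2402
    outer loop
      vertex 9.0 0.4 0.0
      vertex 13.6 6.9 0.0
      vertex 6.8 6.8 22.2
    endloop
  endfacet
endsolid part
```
; perimeter-only toolpath
G21 ; units = mm
G90 ; absolute positioning
G28 ; home
; layer 1
G0 Z3.2
G0 X12.6 Y6.9
G1 X8.5 Y12.4
G1 X2.0 Y10.1
G1 X2.2 Y3.3
G1 X8.7 Y1.3
G1 X12.6 Y6.9
; layer 2
G0 Z6.3
G0 X11.7 Y6.9
G1 X8.2 Y11.4
G1 X2.8 Y9.6
G1 X2.9 Y3.9
G1 X8.4 Y2.2
G1 X11.7 Y6.9
; layer 3
G0 Z9.5
G0 X10.7 Y6.9
G1 X7.9 Y10.5
G1 X3.6 Y9.0
G1 X3.7 Y4.5
G1 X8.1 Y3.1
G1 X10.7 Y6.9
; layer 4
G0 Z12.7
G0 X9.7 Y6.8
G1 X7.7 Y9.6
G1 X4.4 Y8.5
G1 X4.5 Y5.0
G1 X7.7 Y4.1
G1 X9.7 Y6.8
; layer 5
G0 Z15.9
G0 X8.7 Y6.8
G1 X7.4 Y8.7
G1 X5.2 Y7.9
G1 X5.3 Y5.6
G1 X7.4 Y5.0
G1 X8.7 Y6.8
; layer 6
G0 Z19.0
G0 X7.8 Y6.8
G1 X7.1 Y7.7
G1 X6.0 Y7.4
G1 X6.0 Y6.2
G1 X7.1 Y5.9
G1 X7.8 Y6.8
M2 ; end

The solid is a regular 5-sided pyramid, base circumscribed radius ≈ 6.8 mm, apex at z ≈ 22.2 mm. Slicing at Δz = 3.2 mm — 7 equal slices spanning the solid's height, so layer i sits at z = i·h/7 — gives 6 non-empty perimeters. Each is a 5-segment closed polygon; G0 lifts to the layer z and rapids to the start vertex, then G1 traces the edges. The cross-section shrinks linearly with z (the slice at the apex is degenerate and omitted).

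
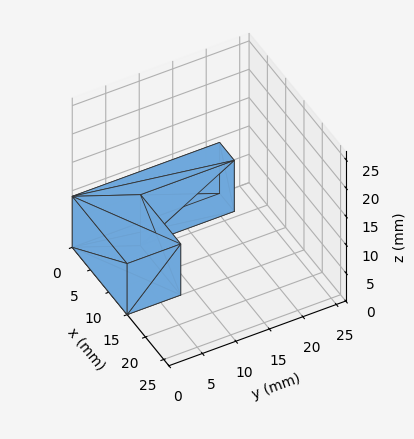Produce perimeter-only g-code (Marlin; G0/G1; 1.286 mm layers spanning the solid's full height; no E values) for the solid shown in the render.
Reading the render: the shape is an L-shaped prism: outer 15 × 22 mm, arm thicknesses ≈ 8 mm (horizontal) and 4 mm (vertical), extruded 9 mm in z (dimensions read to the nearest mm from the axis ticks). For the g-code, the solid's height is divided into equal slices at the stated Δz and each level perimeter traced with G1 moves after a G0 lift.

; perimeter-only toolpath
G21 ; units = mm
G90 ; absolute positioning
G28 ; home
; layer 1
G0 Z1.286
G0 X0.000 Y0.000
G1 X15.000 Y0.000
G1 X15.000 Y8.000
G1 X4.000 Y8.000
G1 X4.000 Y22.000
G1 X0.000 Y22.000
G1 X0.000 Y0.000
; layer 2
G0 Z2.571
G0 X0.000 Y0.000
G1 X15.000 Y0.000
G1 X15.000 Y8.000
G1 X4.000 Y8.000
G1 X4.000 Y22.000
G1 X0.000 Y22.000
G1 X0.000 Y0.000
; layer 3
G0 Z3.857
G0 X0.000 Y0.000
G1 X15.000 Y0.000
G1 X15.000 Y8.000
G1 X4.000 Y8.000
G1 X4.000 Y22.000
G1 X0.000 Y22.000
G1 X0.000 Y0.000
; layer 4
G0 Z5.143
G0 X0.000 Y0.000
G1 X15.000 Y0.000
G1 X15.000 Y8.000
G1 X4.000 Y8.000
G1 X4.000 Y22.000
G1 X0.000 Y22.000
G1 X0.000 Y0.000
; layer 5
G0 Z6.429
G0 X0.000 Y0.000
G1 X15.000 Y0.000
G1 X15.000 Y8.000
G1 X4.000 Y8.000
G1 X4.000 Y22.000
G1 X0.000 Y22.000
G1 X0.000 Y0.000
; layer 6
G0 Z7.714
G0 X0.000 Y0.000
G1 X15.000 Y0.000
G1 X15.000 Y8.000
G1 X4.000 Y8.000
G1 X4.000 Y22.000
G1 X0.000 Y22.000
G1 X0.000 Y0.000
; layer 7
G0 Z9.000
G0 X0.000 Y0.000
G1 X15.000 Y0.000
G1 X15.000 Y8.000
G1 X4.000 Y8.000
G1 X4.000 Y22.000
G1 X0.000 Y22.000
G1 X0.000 Y0.000
M2 ; end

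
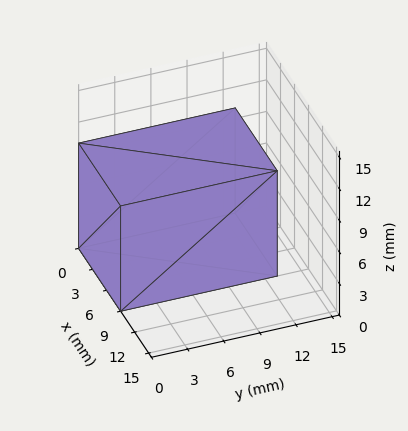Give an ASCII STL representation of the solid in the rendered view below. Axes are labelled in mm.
Reading the render: the shape is a rectangular box, roughly 9 × 13 mm footprint and 10 mm tall (dimensions read to the nearest mm from the axis ticks). For the STL, each face is triangulated and given an outward normal.

solid part
  facet normal 0.0000 0.0000 -1.0000
    outer loop
      vertex 9.000 13.000 0.000
      vertex 9.000 0.000 0.000
      vertex 0.000 0.000 0.000
    endloop
  endfacet
  facet normal 0.0000 0.0000 -1.0000
    outer loop
      vertex 0.000 13.000 0.000
      vertex 9.000 13.000 0.000
      vertex 0.000 0.000 0.000
    endloop
  endfacet
  facet normal 0.0000 0.0000 1.0000
    outer loop
      vertex 0.000 0.000 10.000
      vertex 9.000 0.000 10.000
      vertex 9.000 13.000 10.000
    endloop
  endfacet
  facet normal 0.0000 0.0000 1.0000
    outer loop
      vertex 0.000 0.000 10.000
      vertex 9.000 13.000 10.000
      vertex 0.000 13.000 10.000
    endloop
  endfacet
  facet normal 0.0000 -1.0000 0.0000
    outer loop
      vertex 0.000 0.000 0.000
      vertex 9.000 0.000 0.000
      vertex 9.000 0.000 10.000
    endloop
  endfacet
  facet normal 0.0000 -1.0000 0.0000
    outer loop
      vertex 0.000 0.000 0.000
      vertex 9.000 0.000 10.000
      vertex 0.000 0.000 10.000
    endloop
  endfacet
  facet normal 0.0000 1.0000 0.0000
    outer loop
      vertex 9.000 13.000 10.000
      vertex 9.000 13.000 0.000
      vertex 0.000 13.000 0.000
    endloop
  endfacet
  facet normal 0.0000 1.0000 0.0000
    outer loop
      vertex 0.000 13.000 10.000
      vertex 9.000 13.000 10.000
      vertex 0.000 13.000 0.000
    endloop
  endfacet
  facet normal -1.0000 0.0000 0.0000
    outer loop
      vertex 0.000 13.000 10.000
      vertex 0.000 13.000 0.000
      vertex 0.000 0.000 0.000
    endloop
  endfacet
  facet normal -1.0000 0.0000 0.0000
    outer loop
      vertex 0.000 0.000 10.000
      vertex 0.000 13.000 10.000
      vertex 0.000 0.000 0.000
    endloop
  endfacet
  facet normal 1.0000 0.0000 0.0000
    outer loop
      vertex 9.000 0.000 0.000
      vertex 9.000 13.000 0.000
      vertex 9.000 13.000 10.000
    endloop
  endfacet
  facet normal 1.0000 0.0000 0.0000
    outer loop
      vertex 9.000 0.000 0.000
      vertex 9.000 13.000 10.000
      vertex 9.000 0.000 10.000
    endloop
  endfacet
endsolid part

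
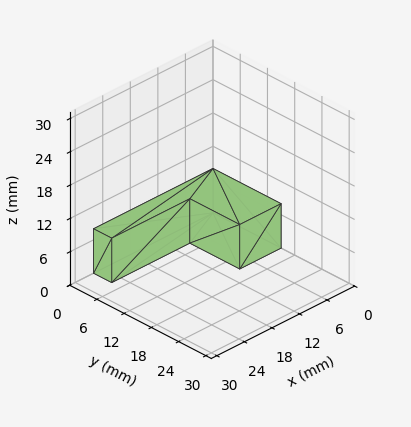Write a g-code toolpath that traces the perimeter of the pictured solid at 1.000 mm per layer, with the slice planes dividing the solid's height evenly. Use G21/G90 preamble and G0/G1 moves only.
Reading the render: the shape is an L-shaped prism: outer 26 × 15 mm, arm thicknesses ≈ 4 mm (horizontal) and 9 mm (vertical), extruded 8 mm in z (dimensions read to the nearest mm from the axis ticks). For the g-code, the solid's height is divided into equal slices at the stated Δz and each level perimeter traced with G1 moves after a G0 lift.

; perimeter-only toolpath
G21 ; units = mm
G90 ; absolute positioning
G28 ; home
; layer 1
G0 Z1.000
G0 X0.000 Y0.000
G1 X26.000 Y0.000
G1 X26.000 Y4.000
G1 X9.000 Y4.000
G1 X9.000 Y15.000
G1 X0.000 Y15.000
G1 X0.000 Y0.000
; layer 2
G0 Z2.000
G0 X0.000 Y0.000
G1 X26.000 Y0.000
G1 X26.000 Y4.000
G1 X9.000 Y4.000
G1 X9.000 Y15.000
G1 X0.000 Y15.000
G1 X0.000 Y0.000
; layer 3
G0 Z3.000
G0 X0.000 Y0.000
G1 X26.000 Y0.000
G1 X26.000 Y4.000
G1 X9.000 Y4.000
G1 X9.000 Y15.000
G1 X0.000 Y15.000
G1 X0.000 Y0.000
; layer 4
G0 Z4.000
G0 X0.000 Y0.000
G1 X26.000 Y0.000
G1 X26.000 Y4.000
G1 X9.000 Y4.000
G1 X9.000 Y15.000
G1 X0.000 Y15.000
G1 X0.000 Y0.000
; layer 5
G0 Z5.000
G0 X0.000 Y0.000
G1 X26.000 Y0.000
G1 X26.000 Y4.000
G1 X9.000 Y4.000
G1 X9.000 Y15.000
G1 X0.000 Y15.000
G1 X0.000 Y0.000
; layer 6
G0 Z6.000
G0 X0.000 Y0.000
G1 X26.000 Y0.000
G1 X26.000 Y4.000
G1 X9.000 Y4.000
G1 X9.000 Y15.000
G1 X0.000 Y15.000
G1 X0.000 Y0.000
; layer 7
G0 Z7.000
G0 X0.000 Y0.000
G1 X26.000 Y0.000
G1 X26.000 Y4.000
G1 X9.000 Y4.000
G1 X9.000 Y15.000
G1 X0.000 Y15.000
G1 X0.000 Y0.000
; layer 8
G0 Z8.000
G0 X0.000 Y0.000
G1 X26.000 Y0.000
G1 X26.000 Y4.000
G1 X9.000 Y4.000
G1 X9.000 Y15.000
G1 X0.000 Y15.000
G1 X0.000 Y0.000
M2 ; end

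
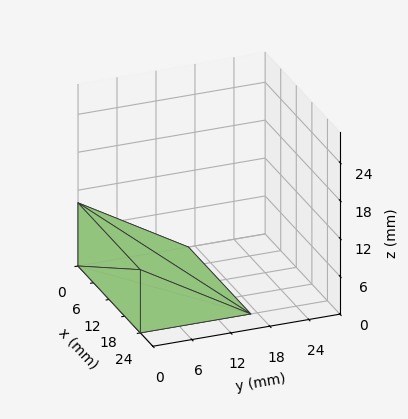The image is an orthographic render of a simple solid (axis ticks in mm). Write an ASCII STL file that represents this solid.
Reading the render: the shape is a wedge (ramp): 24 × 17 mm base, rising to 10 mm along the y=0 edge and sloping linearly to z=0 at y=17 (dimensions read to the nearest mm from the axis ticks). For the STL, each face is triangulated and given an outward normal.

solid part
  facet normal 0.0000 0.0000 -1.0000
    outer loop
      vertex 24.000 17.000 0.000
      vertex 24.000 0.000 0.000
      vertex 0.000 0.000 0.000
    endloop
  endfacet
  facet normal 0.0000 0.0000 -1.0000
    outer loop
      vertex 0.000 17.000 0.000
      vertex 24.000 17.000 0.000
      vertex 0.000 0.000 0.000
    endloop
  endfacet
  facet normal 0.0000 -1.0000 0.0000
    outer loop
      vertex 0.000 0.000 0.000
      vertex 24.000 0.000 0.000
      vertex 24.000 0.000 10.000
    endloop
  endfacet
  facet normal 0.0000 -1.0000 0.0000
    outer loop
      vertex 0.000 0.000 0.000
      vertex 24.000 0.000 10.000
      vertex 0.000 0.000 10.000
    endloop
  endfacet
  facet normal 0.0000 0.5070 0.8619
    outer loop
      vertex 0.000 0.000 10.000
      vertex 24.000 0.000 10.000
      vertex 24.000 17.000 0.000
    endloop
  endfacet
  facet normal 0.0000 0.5070 0.8619
    outer loop
      vertex 0.000 0.000 10.000
      vertex 24.000 17.000 0.000
      vertex 0.000 17.000 0.000
    endloop
  endfacet
  facet normal -1.0000 0.0000 0.0000
    outer loop
      vertex 0.000 0.000 10.000
      vertex 0.000 17.000 0.000
      vertex 0.000 0.000 0.000
    endloop
  endfacet
  facet normal 1.0000 0.0000 0.0000
    outer loop
      vertex 24.000 0.000 0.000
      vertex 24.000 17.000 0.000
      vertex 24.000 0.000 10.000
    endloop
  endfacet
endsolid part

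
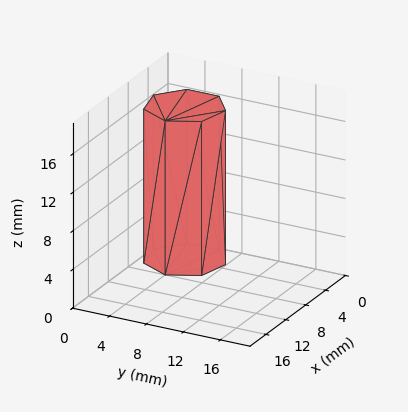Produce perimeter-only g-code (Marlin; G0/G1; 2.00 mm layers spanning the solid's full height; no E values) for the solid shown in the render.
Reading the render: the shape is a regular 7-sided prism (a cylinder approximated with 7 flat sides), circumscribed radius ≈ 4 mm, height ≈ 16 mm (dimensions read to the nearest mm from the axis ticks). For the g-code, the solid's height is divided into equal slices at the stated Δz and each level perimeter traced with G1 moves after a G0 lift.

; perimeter-only toolpath
G21 ; units = mm
G90 ; absolute positioning
G28 ; home
; layer 1
G0 Z2.00
G0 X8.00 Y4.00
G1 X6.49 Y7.13
G1 X3.11 Y7.90
G1 X0.40 Y5.74
G1 X0.40 Y2.26
G1 X3.11 Y0.10
G1 X6.49 Y0.87
G1 X8.00 Y4.00
; layer 2
G0 Z4.00
G0 X8.00 Y4.00
G1 X6.49 Y7.13
G1 X3.11 Y7.90
G1 X0.40 Y5.74
G1 X0.40 Y2.26
G1 X3.11 Y0.10
G1 X6.49 Y0.87
G1 X8.00 Y4.00
; layer 3
G0 Z6.00
G0 X8.00 Y4.00
G1 X6.49 Y7.13
G1 X3.11 Y7.90
G1 X0.40 Y5.74
G1 X0.40 Y2.26
G1 X3.11 Y0.10
G1 X6.49 Y0.87
G1 X8.00 Y4.00
; layer 4
G0 Z8.00
G0 X8.00 Y4.00
G1 X6.49 Y7.13
G1 X3.11 Y7.90
G1 X0.40 Y5.74
G1 X0.40 Y2.26
G1 X3.11 Y0.10
G1 X6.49 Y0.87
G1 X8.00 Y4.00
; layer 5
G0 Z10.00
G0 X8.00 Y4.00
G1 X6.49 Y7.13
G1 X3.11 Y7.90
G1 X0.40 Y5.74
G1 X0.40 Y2.26
G1 X3.11 Y0.10
G1 X6.49 Y0.87
G1 X8.00 Y4.00
; layer 6
G0 Z12.00
G0 X8.00 Y4.00
G1 X6.49 Y7.13
G1 X3.11 Y7.90
G1 X0.40 Y5.74
G1 X0.40 Y2.26
G1 X3.11 Y0.10
G1 X6.49 Y0.87
G1 X8.00 Y4.00
; layer 7
G0 Z14.00
G0 X8.00 Y4.00
G1 X6.49 Y7.13
G1 X3.11 Y7.90
G1 X0.40 Y5.74
G1 X0.40 Y2.26
G1 X3.11 Y0.10
G1 X6.49 Y0.87
G1 X8.00 Y4.00
; layer 8
G0 Z16.00
G0 X8.00 Y4.00
G1 X6.49 Y7.13
G1 X3.11 Y7.90
G1 X0.40 Y5.74
G1 X0.40 Y2.26
G1 X3.11 Y0.10
G1 X6.49 Y0.87
G1 X8.00 Y4.00
M2 ; end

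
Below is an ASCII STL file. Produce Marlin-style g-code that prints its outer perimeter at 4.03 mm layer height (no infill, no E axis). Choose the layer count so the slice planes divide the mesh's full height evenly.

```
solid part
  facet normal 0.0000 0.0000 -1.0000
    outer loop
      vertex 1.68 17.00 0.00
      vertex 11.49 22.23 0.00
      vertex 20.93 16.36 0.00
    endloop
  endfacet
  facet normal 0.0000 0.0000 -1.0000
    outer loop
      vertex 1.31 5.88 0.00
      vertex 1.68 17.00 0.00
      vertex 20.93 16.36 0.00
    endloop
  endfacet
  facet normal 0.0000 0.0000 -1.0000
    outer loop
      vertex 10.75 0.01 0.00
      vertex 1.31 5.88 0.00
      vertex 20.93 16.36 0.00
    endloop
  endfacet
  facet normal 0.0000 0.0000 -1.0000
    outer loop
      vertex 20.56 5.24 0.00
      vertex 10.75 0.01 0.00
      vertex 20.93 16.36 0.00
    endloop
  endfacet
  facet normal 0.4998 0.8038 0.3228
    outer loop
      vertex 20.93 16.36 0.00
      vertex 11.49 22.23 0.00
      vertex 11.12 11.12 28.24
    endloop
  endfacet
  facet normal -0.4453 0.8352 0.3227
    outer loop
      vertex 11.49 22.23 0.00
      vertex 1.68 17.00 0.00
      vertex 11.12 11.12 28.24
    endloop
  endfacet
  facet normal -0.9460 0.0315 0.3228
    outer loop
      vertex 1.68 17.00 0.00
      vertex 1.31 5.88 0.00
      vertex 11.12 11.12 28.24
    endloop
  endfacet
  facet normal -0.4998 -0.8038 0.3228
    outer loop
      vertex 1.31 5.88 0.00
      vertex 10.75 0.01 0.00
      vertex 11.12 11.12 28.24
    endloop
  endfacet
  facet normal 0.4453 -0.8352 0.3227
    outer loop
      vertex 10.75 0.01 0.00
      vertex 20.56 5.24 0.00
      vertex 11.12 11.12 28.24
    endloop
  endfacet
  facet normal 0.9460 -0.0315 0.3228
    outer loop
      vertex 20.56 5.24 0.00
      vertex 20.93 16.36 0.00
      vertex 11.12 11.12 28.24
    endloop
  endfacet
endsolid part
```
; perimeter-only toolpath
G21 ; units = mm
G90 ; absolute positioning
G28 ; home
; layer 1
G0 Z4.03
G0 X19.53 Y15.61
G1 X11.44 Y20.64
G1 X3.03 Y16.16
G1 X2.71 Y6.63
G1 X10.80 Y1.60
G1 X19.21 Y6.08
G1 X19.53 Y15.61
; layer 2
G0 Z8.07
G0 X18.13 Y14.86
G1 X11.38 Y19.06
G1 X4.38 Y15.32
G1 X4.11 Y7.38
G1 X10.86 Y3.18
G1 X17.86 Y6.92
G1 X18.13 Y14.86
; layer 3
G0 Z12.10
G0 X16.73 Y14.11
G1 X11.33 Y17.47
G1 X5.73 Y14.48
G1 X5.51 Y8.13
G1 X10.91 Y4.77
G1 X16.51 Y7.76
G1 X16.73 Y14.11
; layer 4
G0 Z16.14
G0 X15.32 Y13.37
G1 X11.28 Y15.88
G1 X7.07 Y13.64
G1 X6.92 Y8.87
G1 X10.96 Y6.36
G1 X15.17 Y8.60
G1 X15.32 Y13.37
; layer 5
G0 Z20.17
G0 X13.92 Y12.62
G1 X11.23 Y14.29
G1 X8.42 Y12.80
G1 X8.32 Y9.62
G1 X11.01 Y7.95
G1 X13.82 Y9.44
G1 X13.92 Y12.62
; layer 6
G0 Z24.21
G0 X12.52 Y11.87
G1 X11.17 Y12.71
G1 X9.77 Y11.96
G1 X9.72 Y10.37
G1 X11.07 Y9.53
G1 X12.47 Y10.28
G1 X12.52 Y11.87
M2 ; end

The solid is a regular 6-sided pyramid, base circumscribed radius ≈ 11.1 mm, apex at z ≈ 28.2 mm. Slicing at Δz = 4.03 mm — 7 equal slices spanning the solid's height, so layer i sits at z = i·h/7 — gives 6 non-empty perimeters. Each is a 6-segment closed polygon; G0 lifts to the layer z and rapids to the start vertex, then G1 traces the edges. The cross-section shrinks linearly with z (the slice at the apex is degenerate and omitted).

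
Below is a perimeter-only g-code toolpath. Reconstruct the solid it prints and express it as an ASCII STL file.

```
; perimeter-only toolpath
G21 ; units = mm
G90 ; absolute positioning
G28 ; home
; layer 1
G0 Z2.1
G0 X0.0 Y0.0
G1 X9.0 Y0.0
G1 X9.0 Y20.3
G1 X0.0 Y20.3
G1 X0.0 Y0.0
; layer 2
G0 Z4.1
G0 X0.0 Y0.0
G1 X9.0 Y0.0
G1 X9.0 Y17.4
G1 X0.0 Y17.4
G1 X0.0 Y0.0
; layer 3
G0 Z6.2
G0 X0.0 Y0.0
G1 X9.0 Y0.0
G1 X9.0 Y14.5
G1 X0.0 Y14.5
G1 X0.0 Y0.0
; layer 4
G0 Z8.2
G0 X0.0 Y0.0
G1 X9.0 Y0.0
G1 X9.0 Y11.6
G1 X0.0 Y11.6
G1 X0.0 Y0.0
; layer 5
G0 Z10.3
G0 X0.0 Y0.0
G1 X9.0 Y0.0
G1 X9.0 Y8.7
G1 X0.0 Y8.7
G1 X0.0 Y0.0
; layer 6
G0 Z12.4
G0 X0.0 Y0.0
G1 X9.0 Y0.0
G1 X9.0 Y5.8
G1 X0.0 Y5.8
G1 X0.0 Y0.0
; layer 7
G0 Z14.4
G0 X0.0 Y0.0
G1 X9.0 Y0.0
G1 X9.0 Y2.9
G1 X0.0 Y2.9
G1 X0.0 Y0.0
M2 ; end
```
solid part
  facet normal 0.0000 0.0000 -1.0000
    outer loop
      vertex 9.0 23.2 0.0
      vertex 9.0 0.0 0.0
      vertex 0.0 0.0 0.0
    endloop
  endfacet
  facet normal 0.0000 0.0000 -1.0000
    outer loop
      vertex 0.0 23.2 0.0
      vertex 9.0 23.2 0.0
      vertex 0.0 0.0 0.0
    endloop
  endfacet
  facet normal 0.0000 -1.0000 0.0000
    outer loop
      vertex 0.0 0.0 0.0
      vertex 9.0 0.0 0.0
      vertex 9.0 0.0 16.5
    endloop
  endfacet
  facet normal 0.0000 -1.0000 0.0000
    outer loop
      vertex 0.0 0.0 0.0
      vertex 9.0 0.0 16.5
      vertex 0.0 0.0 16.5
    endloop
  endfacet
  facet normal 0.0000 0.5796 0.8149
    outer loop
      vertex 0.0 0.0 16.5
      vertex 9.0 0.0 16.5
      vertex 9.0 23.2 0.0
    endloop
  endfacet
  facet normal 0.0000 0.5796 0.8149
    outer loop
      vertex 0.0 0.0 16.5
      vertex 9.0 23.2 0.0
      vertex 0.0 23.2 0.0
    endloop
  endfacet
  facet normal -1.0000 0.0000 0.0000
    outer loop
      vertex 0.0 0.0 16.5
      vertex 0.0 23.2 0.0
      vertex 0.0 0.0 0.0
    endloop
  endfacet
  facet normal 1.0000 0.0000 0.0000
    outer loop
      vertex 9.0 0.0 0.0
      vertex 9.0 23.2 0.0
      vertex 9.0 0.0 16.5
    endloop
  endfacet
endsolid part

The G0 Z moves step by Δz≈2.1 mm. The G1 loops shrink linearly with z, so the solid tapers from its base footprint up to z≈16.5. Closing with a flat bottom cap and the tapered top and triangulating gives 8 facets — a wedge (ramp): 9 × 23.2 mm base, rising to 16.5 mm along the y=0 edge and sloping linearly to z=0 at y=23.2.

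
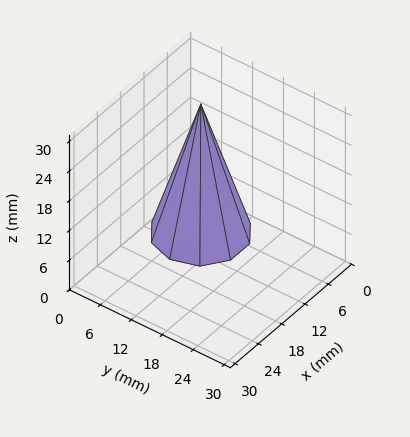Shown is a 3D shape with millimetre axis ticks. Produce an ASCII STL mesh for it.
Reading the render: the shape is a regular 10-sided pyramid, base circumscribed radius ≈ 8 mm, apex at z ≈ 26 mm (dimensions read to the nearest mm from the axis ticks). For the STL, each face is triangulated and given an outward normal.

solid part
  facet normal 0.0000 0.0000 -1.0000
    outer loop
      vertex 10.472 15.608 0.000
      vertex 14.472 12.702 0.000
      vertex 16.000 8.000 0.000
    endloop
  endfacet
  facet normal 0.0000 0.0000 -1.0000
    outer loop
      vertex 5.528 15.608 0.000
      vertex 10.472 15.608 0.000
      vertex 16.000 8.000 0.000
    endloop
  endfacet
  facet normal 0.0000 0.0000 -1.0000
    outer loop
      vertex 1.528 12.702 0.000
      vertex 5.528 15.608 0.000
      vertex 16.000 8.000 0.000
    endloop
  endfacet
  facet normal 0.0000 0.0000 -1.0000
    outer loop
      vertex 0.000 8.000 0.000
      vertex 1.528 12.702 0.000
      vertex 16.000 8.000 0.000
    endloop
  endfacet
  facet normal 0.0000 0.0000 -1.0000
    outer loop
      vertex 1.528 3.298 0.000
      vertex 0.000 8.000 0.000
      vertex 16.000 8.000 0.000
    endloop
  endfacet
  facet normal 0.0000 0.0000 -1.0000
    outer loop
      vertex 5.528 0.392 0.000
      vertex 1.528 3.298 0.000
      vertex 16.000 8.000 0.000
    endloop
  endfacet
  facet normal 0.0000 0.0000 -1.0000
    outer loop
      vertex 10.472 0.392 0.000
      vertex 5.528 0.392 0.000
      vertex 16.000 8.000 0.000
    endloop
  endfacet
  facet normal 0.0000 0.0000 -1.0000
    outer loop
      vertex 14.472 3.298 0.000
      vertex 10.472 0.392 0.000
      vertex 16.000 8.000 0.000
    endloop
  endfacet
  facet normal 0.9128 0.2966 0.2809
    outer loop
      vertex 16.000 8.000 0.000
      vertex 14.472 12.702 0.000
      vertex 8.000 8.000 26.000
    endloop
  endfacet
  facet normal 0.5641 0.7765 0.2808
    outer loop
      vertex 14.472 12.702 0.000
      vertex 10.472 15.608 0.000
      vertex 8.000 8.000 26.000
    endloop
  endfacet
  facet normal 0.0000 0.9598 0.2808
    outer loop
      vertex 10.472 15.608 0.000
      vertex 5.528 15.608 0.000
      vertex 8.000 8.000 26.000
    endloop
  endfacet
  facet normal -0.5641 0.7765 0.2808
    outer loop
      vertex 5.528 15.608 0.000
      vertex 1.528 12.702 0.000
      vertex 8.000 8.000 26.000
    endloop
  endfacet
  facet normal -0.9128 0.2966 0.2809
    outer loop
      vertex 1.528 12.702 0.000
      vertex 0.000 8.000 0.000
      vertex 8.000 8.000 26.000
    endloop
  endfacet
  facet normal -0.9128 -0.2966 0.2809
    outer loop
      vertex 0.000 8.000 0.000
      vertex 1.528 3.298 0.000
      vertex 8.000 8.000 26.000
    endloop
  endfacet
  facet normal -0.5641 -0.7765 0.2808
    outer loop
      vertex 1.528 3.298 0.000
      vertex 5.528 0.392 0.000
      vertex 8.000 8.000 26.000
    endloop
  endfacet
  facet normal 0.0000 -0.9598 0.2808
    outer loop
      vertex 5.528 0.392 0.000
      vertex 10.472 0.392 0.000
      vertex 8.000 8.000 26.000
    endloop
  endfacet
  facet normal 0.5641 -0.7765 0.2808
    outer loop
      vertex 10.472 0.392 0.000
      vertex 14.472 3.298 0.000
      vertex 8.000 8.000 26.000
    endloop
  endfacet
  facet normal 0.9128 -0.2966 0.2809
    outer loop
      vertex 14.472 3.298 0.000
      vertex 16.000 8.000 0.000
      vertex 8.000 8.000 26.000
    endloop
  endfacet
endsolid part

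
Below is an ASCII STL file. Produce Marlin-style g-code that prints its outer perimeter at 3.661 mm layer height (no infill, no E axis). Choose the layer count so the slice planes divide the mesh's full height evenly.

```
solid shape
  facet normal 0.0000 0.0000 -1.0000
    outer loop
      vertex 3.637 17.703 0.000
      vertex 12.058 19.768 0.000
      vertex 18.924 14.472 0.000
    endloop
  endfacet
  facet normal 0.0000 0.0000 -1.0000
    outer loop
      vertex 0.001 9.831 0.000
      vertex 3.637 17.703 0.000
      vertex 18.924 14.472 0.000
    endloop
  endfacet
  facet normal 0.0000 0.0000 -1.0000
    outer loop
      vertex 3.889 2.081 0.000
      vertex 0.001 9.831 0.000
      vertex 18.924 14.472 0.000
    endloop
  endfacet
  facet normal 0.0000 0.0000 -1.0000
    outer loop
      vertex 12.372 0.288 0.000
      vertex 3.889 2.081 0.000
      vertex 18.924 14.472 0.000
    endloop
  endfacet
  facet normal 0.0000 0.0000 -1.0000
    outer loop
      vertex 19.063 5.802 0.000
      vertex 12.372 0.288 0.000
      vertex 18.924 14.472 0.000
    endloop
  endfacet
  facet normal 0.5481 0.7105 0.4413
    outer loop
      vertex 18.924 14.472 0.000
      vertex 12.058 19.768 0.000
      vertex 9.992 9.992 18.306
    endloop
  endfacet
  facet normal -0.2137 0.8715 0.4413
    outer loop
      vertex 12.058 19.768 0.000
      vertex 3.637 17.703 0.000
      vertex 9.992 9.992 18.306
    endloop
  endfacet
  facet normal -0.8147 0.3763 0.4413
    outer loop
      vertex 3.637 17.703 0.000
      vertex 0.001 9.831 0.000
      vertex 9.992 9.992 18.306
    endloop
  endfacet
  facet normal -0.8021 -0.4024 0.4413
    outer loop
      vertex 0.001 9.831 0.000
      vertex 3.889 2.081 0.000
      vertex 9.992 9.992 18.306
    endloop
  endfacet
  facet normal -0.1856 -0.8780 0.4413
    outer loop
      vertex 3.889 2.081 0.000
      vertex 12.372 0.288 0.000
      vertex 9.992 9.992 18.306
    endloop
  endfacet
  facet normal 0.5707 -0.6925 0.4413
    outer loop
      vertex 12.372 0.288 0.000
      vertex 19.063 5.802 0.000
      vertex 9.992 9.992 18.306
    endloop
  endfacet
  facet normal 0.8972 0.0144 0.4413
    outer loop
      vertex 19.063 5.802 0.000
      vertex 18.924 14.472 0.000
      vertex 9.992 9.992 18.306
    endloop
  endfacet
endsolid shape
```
; perimeter-only toolpath
G21 ; units = mm
G90 ; absolute positioning
G28 ; home
; layer 1
G0 Z3.661
G0 X17.138 Y13.576
G1 X11.645 Y17.813
G1 X4.908 Y16.161
G1 X1.999 Y9.863
G1 X5.110 Y3.663
G1 X11.896 Y2.229
G1 X17.249 Y6.640
G1 X17.138 Y13.576
; layer 2
G0 Z7.322
G0 X15.351 Y12.680
G1 X11.232 Y15.858
G1 X6.179 Y14.619
G1 X3.997 Y9.895
G1 X6.330 Y5.245
G1 X11.420 Y4.170
G1 X15.435 Y7.478
G1 X15.351 Y12.680
; layer 3
G0 Z10.984
G0 X13.565 Y11.784
G1 X10.818 Y13.902
G1 X7.450 Y13.076
G1 X5.996 Y9.928
G1 X7.551 Y6.828
G1 X10.944 Y6.110
G1 X13.620 Y8.316
G1 X13.565 Y11.784
; layer 4
G0 Z14.645
G0 X11.778 Y10.888
G1 X10.405 Y11.947
G1 X8.721 Y11.534
G1 X7.994 Y9.960
G1 X8.771 Y8.410
G1 X10.468 Y8.051
G1 X11.806 Y9.154
G1 X11.778 Y10.888
M2 ; end

The solid is a regular 7-sided pyramid, base circumscribed radius ≈ 9.99 mm, apex at z ≈ 18.3 mm. Slicing at Δz = 3.661 mm — 5 equal slices spanning the solid's height, so layer i sits at z = i·h/5 — gives 4 non-empty perimeters. Each is a 7-segment closed polygon; G0 lifts to the layer z and rapids to the start vertex, then G1 traces the edges. The cross-section shrinks linearly with z (the slice at the apex is degenerate and omitted).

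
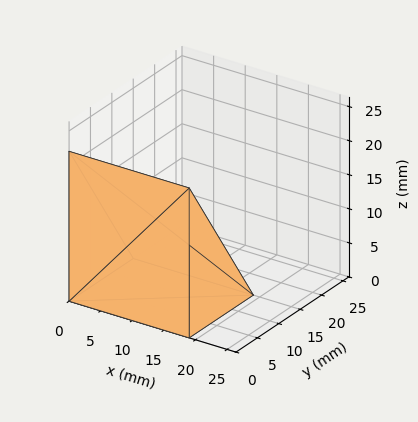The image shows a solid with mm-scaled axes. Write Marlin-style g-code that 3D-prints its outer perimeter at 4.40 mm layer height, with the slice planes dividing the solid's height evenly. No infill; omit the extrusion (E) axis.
Reading the render: the shape is a wedge (ramp): 19 × 15 mm base, rising to 22 mm along the y=0 edge and sloping linearly to z=0 at y=15 (dimensions read to the nearest mm from the axis ticks). For the g-code, the solid's height is divided into equal slices at the stated Δz and each level perimeter traced with G1 moves after a G0 lift.

; perimeter-only toolpath
G21 ; units = mm
G90 ; absolute positioning
G28 ; home
; layer 1
G0 Z4.40
G0 X0.00 Y0.00
G1 X19.00 Y0.00
G1 X19.00 Y12.00
G1 X0.00 Y12.00
G1 X0.00 Y0.00
; layer 2
G0 Z8.80
G0 X0.00 Y0.00
G1 X19.00 Y0.00
G1 X19.00 Y9.00
G1 X0.00 Y9.00
G1 X0.00 Y0.00
; layer 3
G0 Z13.20
G0 X0.00 Y0.00
G1 X19.00 Y0.00
G1 X19.00 Y6.00
G1 X0.00 Y6.00
G1 X0.00 Y0.00
; layer 4
G0 Z17.60
G0 X0.00 Y0.00
G1 X19.00 Y0.00
G1 X19.00 Y3.00
G1 X0.00 Y3.00
G1 X0.00 Y0.00
M2 ; end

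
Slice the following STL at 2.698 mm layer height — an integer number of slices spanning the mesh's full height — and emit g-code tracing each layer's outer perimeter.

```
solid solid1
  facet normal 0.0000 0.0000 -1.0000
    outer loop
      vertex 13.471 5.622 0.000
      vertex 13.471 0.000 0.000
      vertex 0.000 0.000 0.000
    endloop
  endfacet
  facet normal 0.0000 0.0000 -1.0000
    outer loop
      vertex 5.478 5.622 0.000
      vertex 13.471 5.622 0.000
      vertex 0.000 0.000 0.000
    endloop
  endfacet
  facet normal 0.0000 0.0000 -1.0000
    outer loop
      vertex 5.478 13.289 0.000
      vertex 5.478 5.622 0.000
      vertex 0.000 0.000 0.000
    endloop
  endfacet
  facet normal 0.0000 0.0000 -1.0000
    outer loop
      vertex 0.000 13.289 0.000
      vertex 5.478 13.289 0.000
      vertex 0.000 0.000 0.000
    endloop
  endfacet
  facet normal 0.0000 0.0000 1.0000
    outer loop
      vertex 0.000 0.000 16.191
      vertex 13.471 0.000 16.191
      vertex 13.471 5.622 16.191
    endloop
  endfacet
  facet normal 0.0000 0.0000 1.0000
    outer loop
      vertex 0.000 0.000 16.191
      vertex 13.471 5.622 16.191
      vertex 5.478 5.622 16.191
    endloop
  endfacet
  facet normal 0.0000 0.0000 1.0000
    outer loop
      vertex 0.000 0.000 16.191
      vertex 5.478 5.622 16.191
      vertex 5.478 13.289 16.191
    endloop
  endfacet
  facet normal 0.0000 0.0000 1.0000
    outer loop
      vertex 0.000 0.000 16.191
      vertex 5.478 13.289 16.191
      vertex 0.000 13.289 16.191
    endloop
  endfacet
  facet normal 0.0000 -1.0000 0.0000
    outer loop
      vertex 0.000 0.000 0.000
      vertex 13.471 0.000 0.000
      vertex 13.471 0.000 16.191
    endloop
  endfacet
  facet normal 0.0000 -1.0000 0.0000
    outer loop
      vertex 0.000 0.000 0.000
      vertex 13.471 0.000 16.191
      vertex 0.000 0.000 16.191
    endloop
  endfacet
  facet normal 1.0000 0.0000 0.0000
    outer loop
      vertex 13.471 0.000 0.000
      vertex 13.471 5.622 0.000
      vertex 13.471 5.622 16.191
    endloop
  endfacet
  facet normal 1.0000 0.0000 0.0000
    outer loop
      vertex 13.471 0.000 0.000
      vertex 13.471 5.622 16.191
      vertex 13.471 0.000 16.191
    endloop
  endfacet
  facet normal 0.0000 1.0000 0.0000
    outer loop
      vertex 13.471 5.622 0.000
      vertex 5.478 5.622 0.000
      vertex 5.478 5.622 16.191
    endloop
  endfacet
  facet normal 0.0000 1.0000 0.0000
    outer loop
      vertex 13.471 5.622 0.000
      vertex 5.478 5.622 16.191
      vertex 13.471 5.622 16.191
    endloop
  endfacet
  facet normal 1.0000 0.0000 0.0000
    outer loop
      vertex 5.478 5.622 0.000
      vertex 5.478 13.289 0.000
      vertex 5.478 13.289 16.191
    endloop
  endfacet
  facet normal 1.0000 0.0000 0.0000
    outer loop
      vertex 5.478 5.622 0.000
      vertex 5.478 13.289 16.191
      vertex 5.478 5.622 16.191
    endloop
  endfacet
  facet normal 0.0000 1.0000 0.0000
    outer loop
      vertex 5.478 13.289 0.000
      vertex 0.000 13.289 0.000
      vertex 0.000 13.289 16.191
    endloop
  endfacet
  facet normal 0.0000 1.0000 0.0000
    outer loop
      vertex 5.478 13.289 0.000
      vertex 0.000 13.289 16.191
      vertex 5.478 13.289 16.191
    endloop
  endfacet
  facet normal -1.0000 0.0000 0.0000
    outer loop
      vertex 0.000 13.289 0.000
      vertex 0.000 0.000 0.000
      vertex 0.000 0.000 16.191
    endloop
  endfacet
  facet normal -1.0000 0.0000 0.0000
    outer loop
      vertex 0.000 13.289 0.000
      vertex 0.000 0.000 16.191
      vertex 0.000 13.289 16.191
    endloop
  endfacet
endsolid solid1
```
; perimeter-only toolpath
G21 ; units = mm
G90 ; absolute positioning
G28 ; home
; layer 1
G0 Z2.698
G0 X0.000 Y0.000
G1 X13.471 Y0.000
G1 X13.471 Y5.622
G1 X5.478 Y5.622
G1 X5.478 Y13.289
G1 X0.000 Y13.289
G1 X0.000 Y0.000
; layer 2
G0 Z5.397
G0 X0.000 Y0.000
G1 X13.471 Y0.000
G1 X13.471 Y5.622
G1 X5.478 Y5.622
G1 X5.478 Y13.289
G1 X0.000 Y13.289
G1 X0.000 Y0.000
; layer 3
G0 Z8.095
G0 X0.000 Y0.000
G1 X13.471 Y0.000
G1 X13.471 Y5.622
G1 X5.478 Y5.622
G1 X5.478 Y13.289
G1 X0.000 Y13.289
G1 X0.000 Y0.000
; layer 4
G0 Z10.794
G0 X0.000 Y0.000
G1 X13.471 Y0.000
G1 X13.471 Y5.622
G1 X5.478 Y5.622
G1 X5.478 Y13.289
G1 X0.000 Y13.289
G1 X0.000 Y0.000
; layer 5
G0 Z13.492
G0 X0.000 Y0.000
G1 X13.471 Y0.000
G1 X13.471 Y5.622
G1 X5.478 Y5.622
G1 X5.478 Y13.289
G1 X0.000 Y13.289
G1 X0.000 Y0.000
; layer 6
G0 Z16.191
G0 X0.000 Y0.000
G1 X13.471 Y0.000
G1 X13.471 Y5.622
G1 X5.478 Y5.622
G1 X5.478 Y13.289
G1 X0.000 Y13.289
G1 X0.000 Y0.000
M2 ; end

The solid is an L-shaped prism: outer 13.5 × 13.3 mm, arm thicknesses ≈ 5.62 mm (horizontal) and 5.48 mm (vertical), extruded 16.2 mm in z. Slicing at Δz = 2.698 mm — 6 equal slices spanning the solid's height, so layer i sits at z = i·h/6 — gives 6 non-empty perimeters. Each is a 6-segment closed polygon; G0 lifts to the layer z and rapids to the start vertex, then G1 traces the edges.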